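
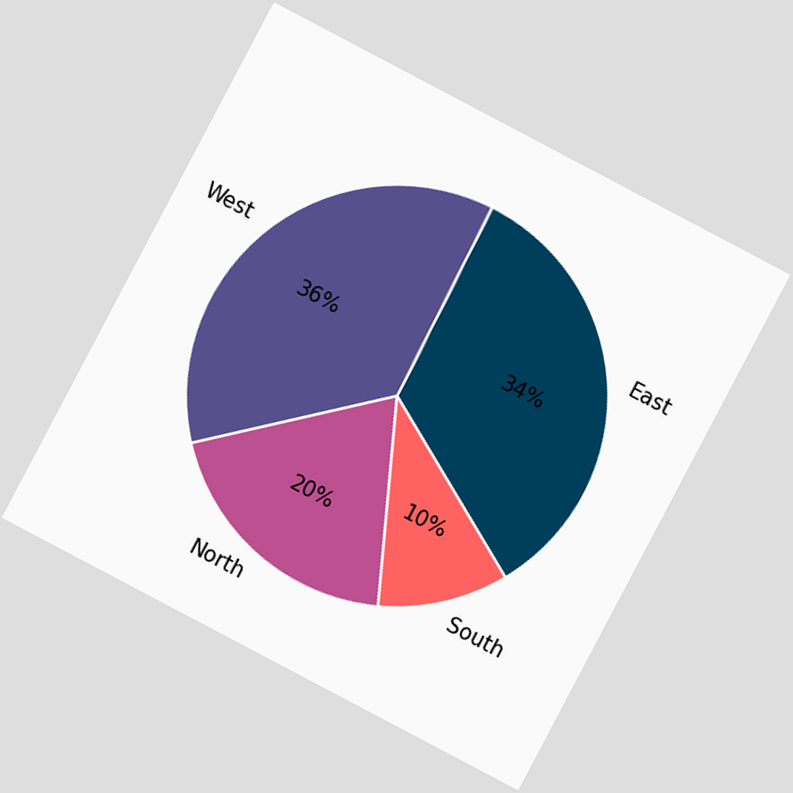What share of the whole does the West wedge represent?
36%

The chart is tilted about 28° clockwise. The West slice takes up 36% of the pie.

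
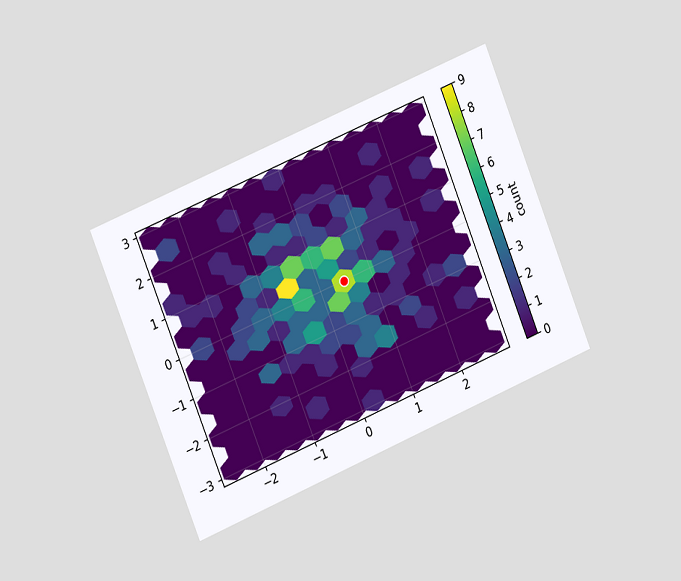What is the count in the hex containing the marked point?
8

The chart is tilted about 22° counter-clockwise and viewed slightly from the left. The marked hex reads 8 on the colorbar.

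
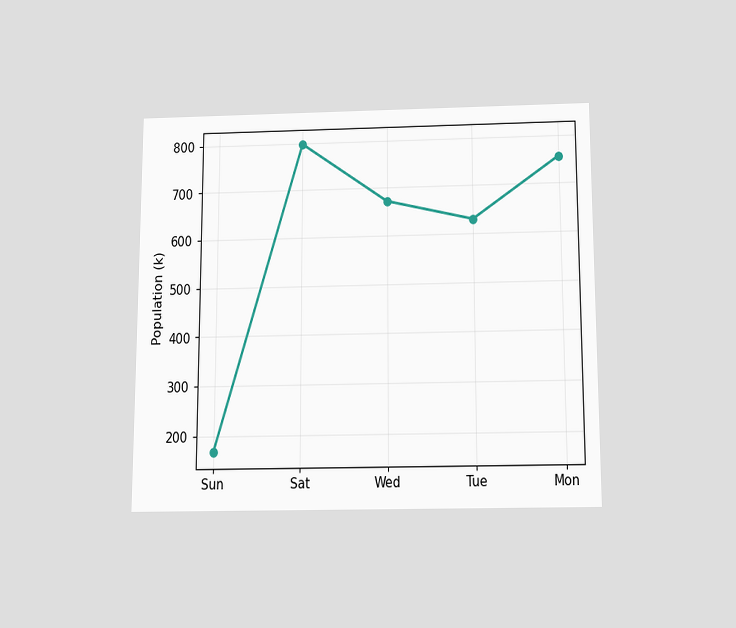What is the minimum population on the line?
168k

The chart is viewed slightly from below. The lowest point is at Sun, and reading across to the y-axis gives 168k.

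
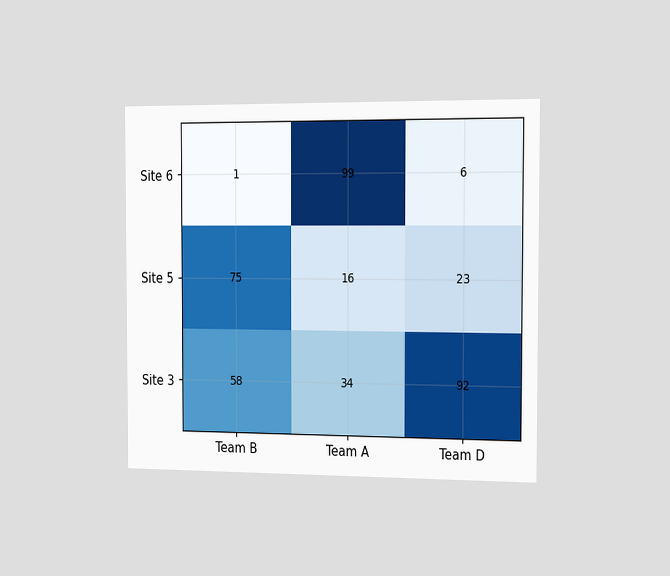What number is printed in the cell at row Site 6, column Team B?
1

The chart is viewed slightly from the right. The (Site 6, Team B) cell reads 1.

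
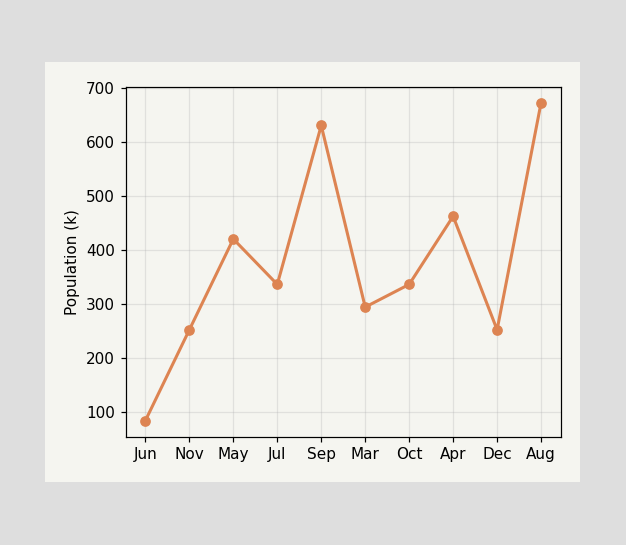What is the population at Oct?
336k

At Oct, the line is at 336k.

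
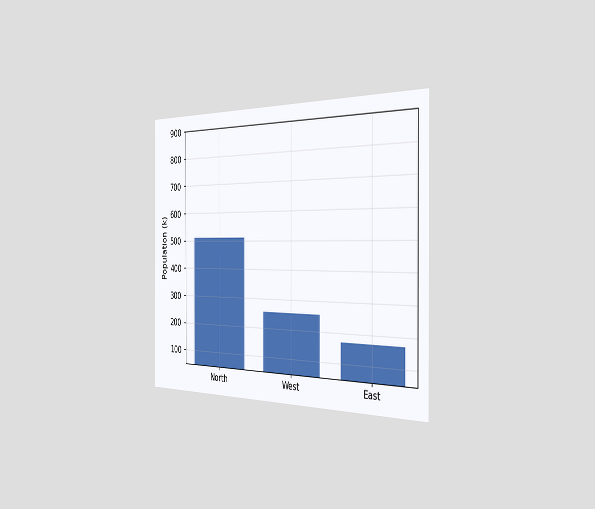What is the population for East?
The chart is viewed slightly from the right. Reading along the chart's y-axis, the East bar reaches 170k.

170k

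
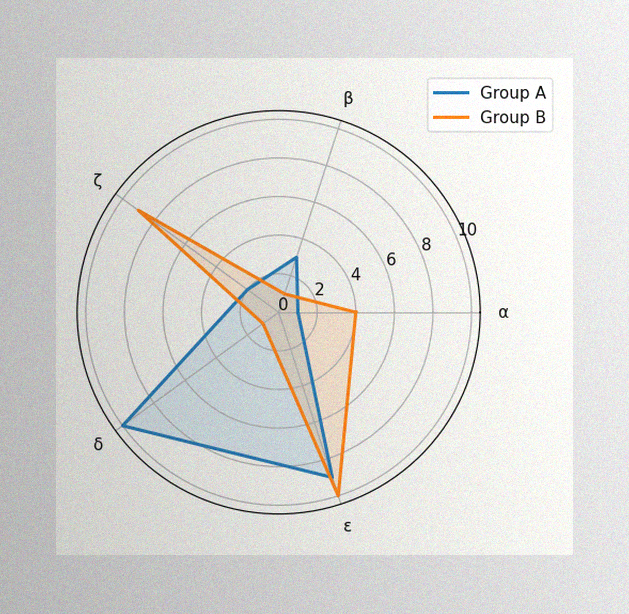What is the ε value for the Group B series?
10

The image has some photo noise and uneven lighting. On the ε axis, Group B reaches 10.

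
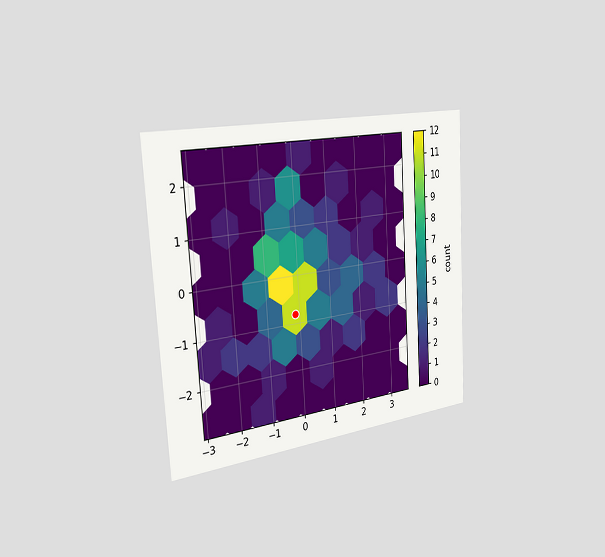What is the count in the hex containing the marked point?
The chart is tilted about 3° counter-clockwise and viewed slightly from the left. The marked hex reads 11 on the colorbar.

11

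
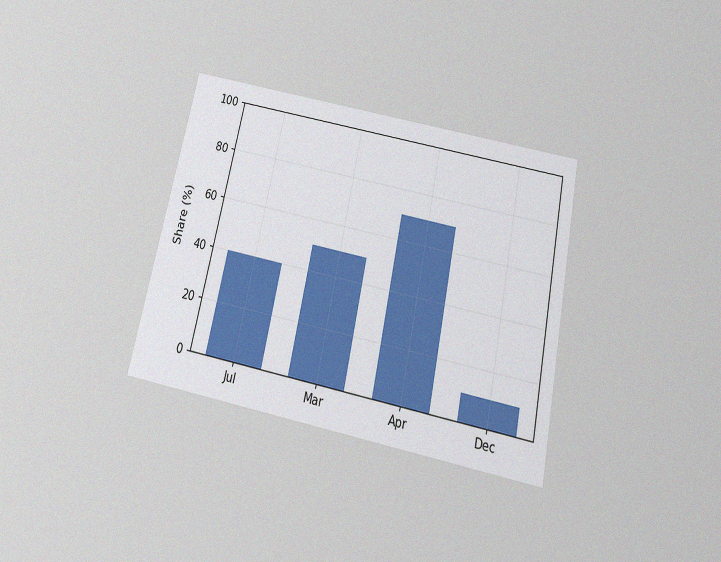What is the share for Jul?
The chart is tilted about 12° clockwise and viewed slightly from below, with some photo noise. Reading along the chart's y-axis, the Jul bar reaches 40%.

40%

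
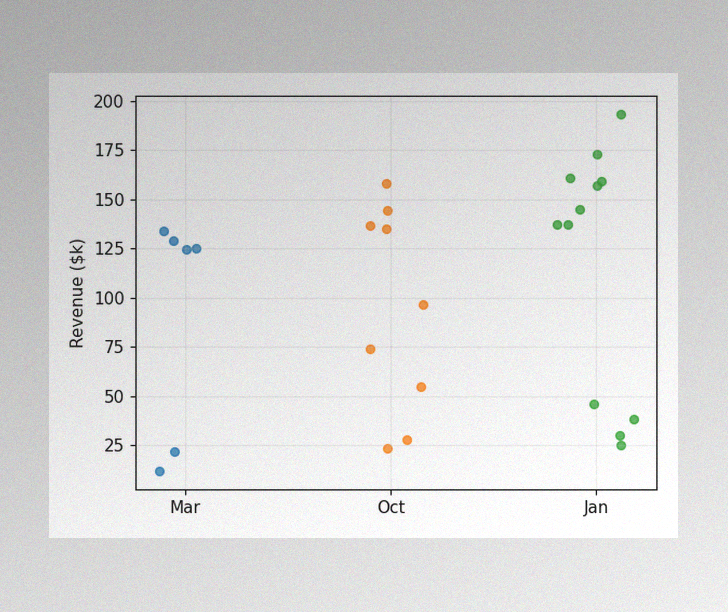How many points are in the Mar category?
The image has some photo noise and uneven lighting. Counting the markers in the Mar column gives 6.

6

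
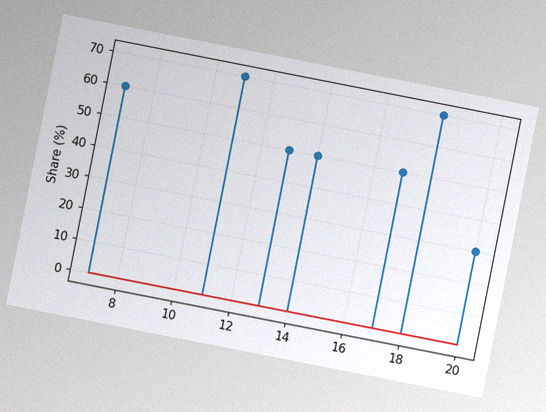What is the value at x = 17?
The chart is tilted about 11° clockwise, with some photo noise. The stem at x=17 reaches 50%.

50%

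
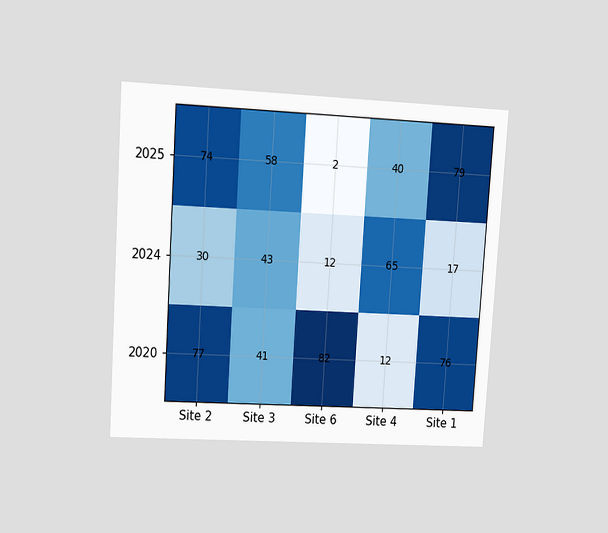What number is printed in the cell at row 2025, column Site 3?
The chart is tilted about 4° clockwise and viewed at a slight angle. The (2025, Site 3) cell reads 58.

58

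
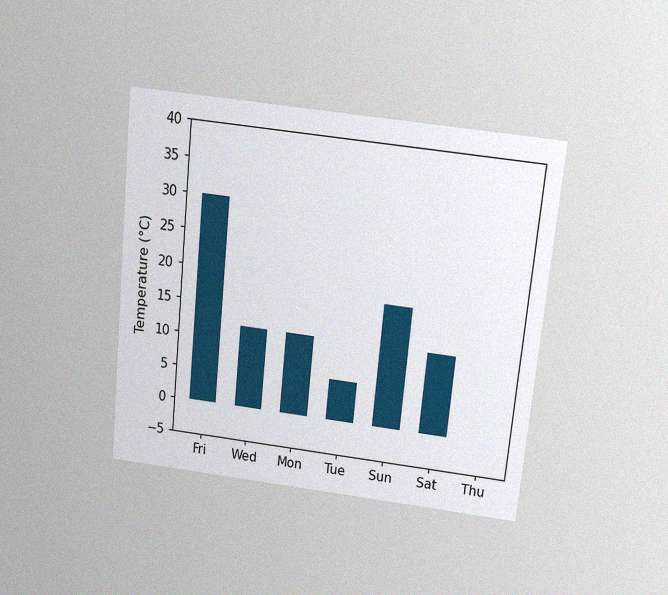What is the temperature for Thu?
0°C

The chart is tilted about 6° clockwise and viewed slightly from above, with some photo noise. Reading along the chart's y-axis, the Thu bar reaches 0°C.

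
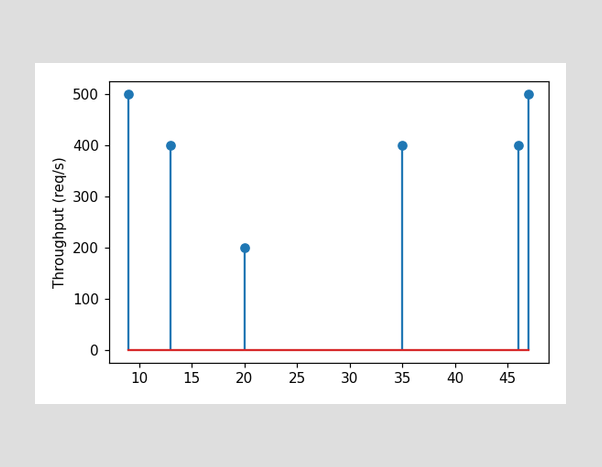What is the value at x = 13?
400req/s

The stem at x=13 reaches 400req/s.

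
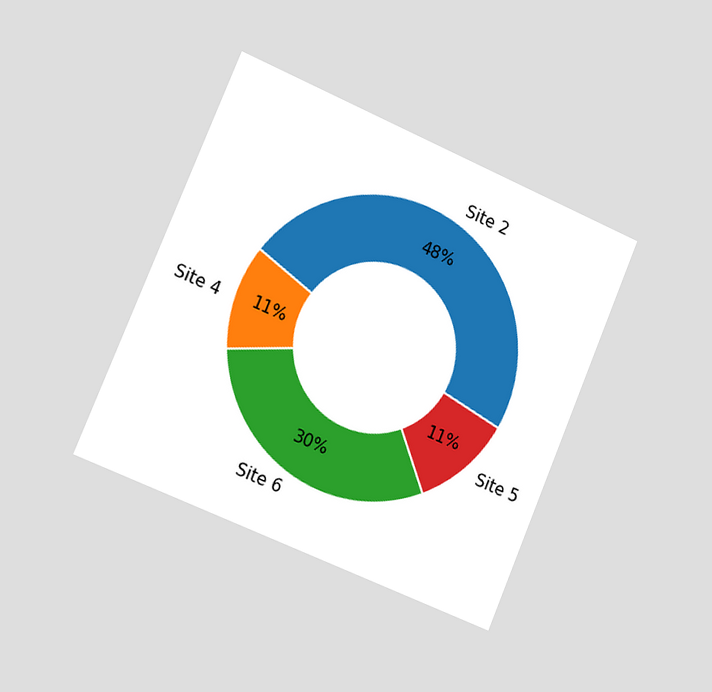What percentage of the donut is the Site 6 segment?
30%

The chart is tilted about 23° clockwise and viewed slightly from the left. The Site 6 segment takes up 30% of the ring.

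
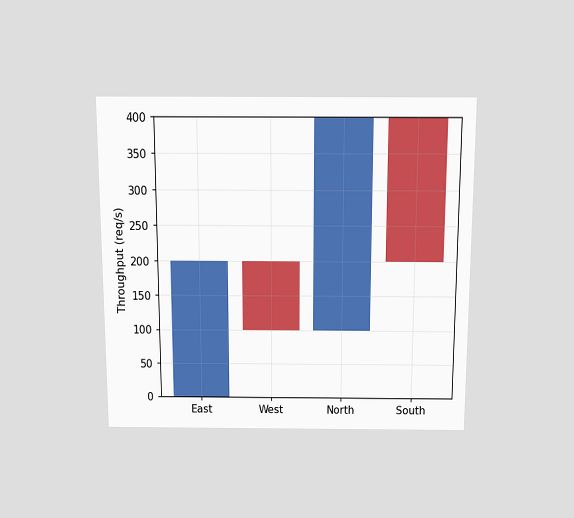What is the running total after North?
400req/s

The chart is viewed slightly from above. After North the running total reaches 400req/s.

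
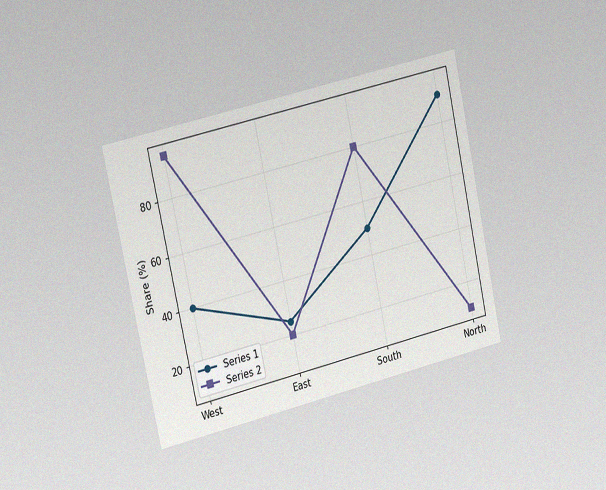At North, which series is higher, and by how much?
Series 1, by 80%

The chart is tilted about 12° counter-clockwise and viewed slightly from the left, with some photo noise. At North, Series 1 sits above the other line by 80%.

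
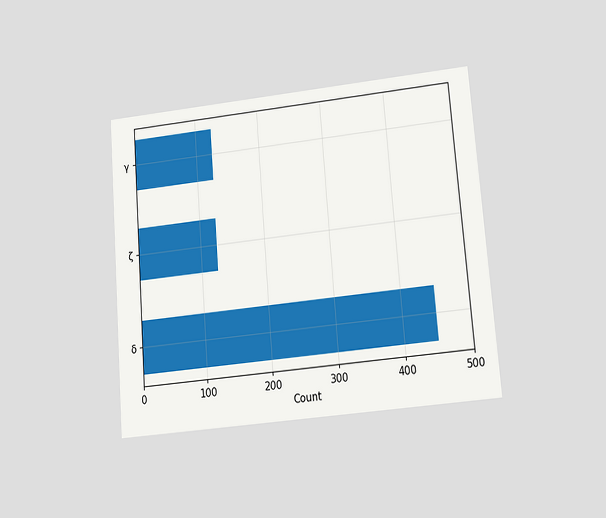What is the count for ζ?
The chart is tilted about 5° counter-clockwise and viewed at a slight angle. Reading along the chart's x-axis, the ζ bar reaches 125.

125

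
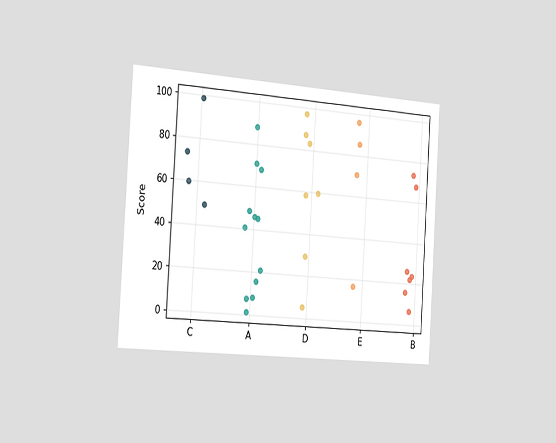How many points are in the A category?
12

The chart is tilted about 4° clockwise and viewed slightly from the left. Counting the markers in the A column gives 12.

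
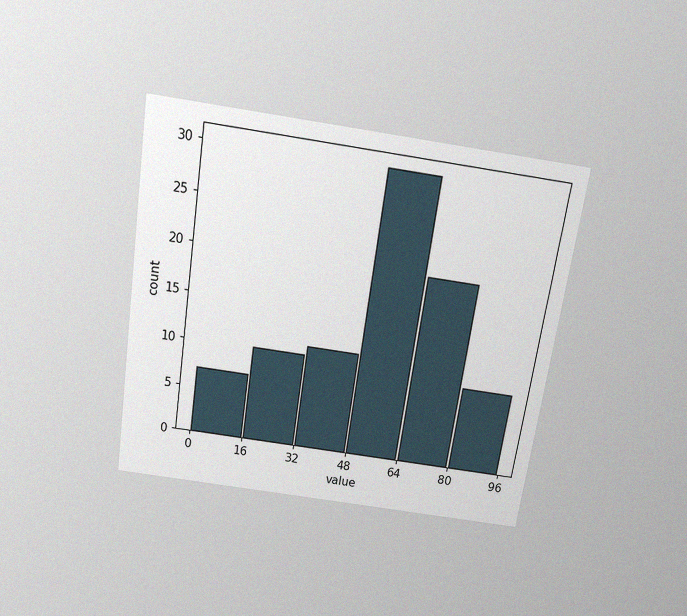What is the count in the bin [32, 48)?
The chart is tilted about 9° clockwise and viewed slightly from above, with some photo noise. The [32, 48) bin has height 11.

11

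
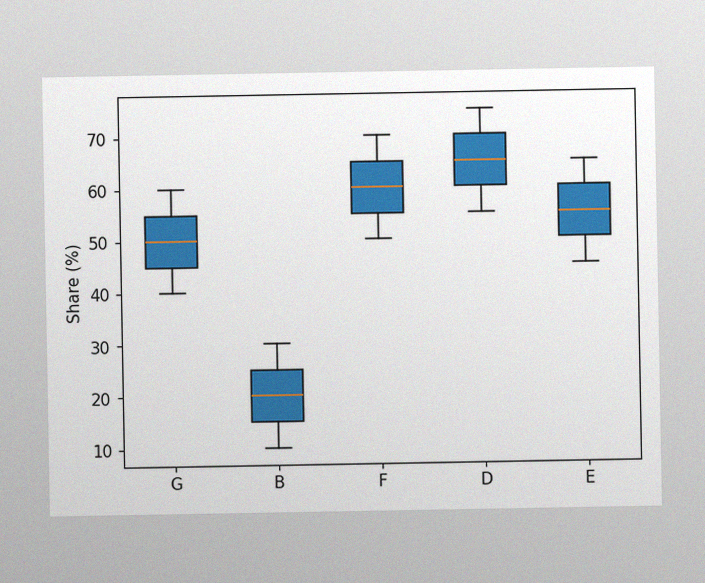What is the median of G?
50%

The image has some photo noise and uneven lighting. The median line in the G box sits at 50%.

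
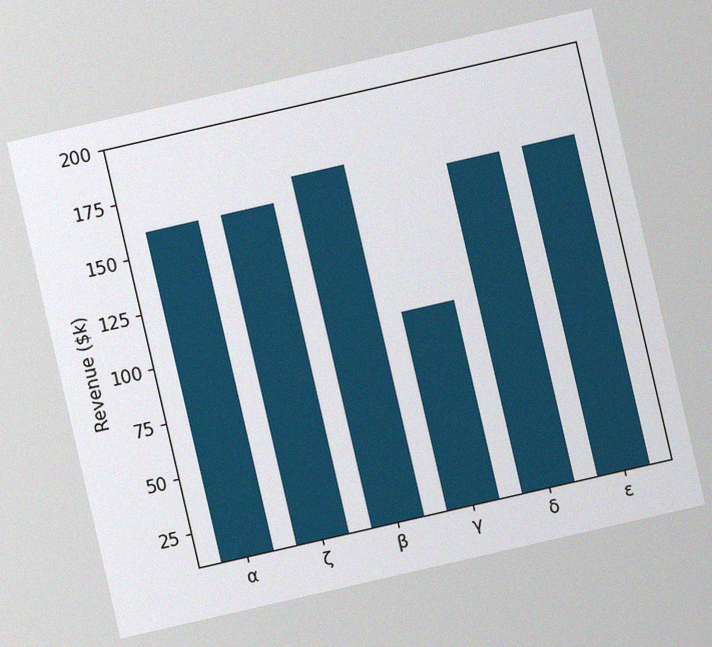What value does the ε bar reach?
The chart is tilted about 13° counter-clockwise, with some photo noise. Reading along the chart's y-axis, the ε bar reaches $160k.

$160k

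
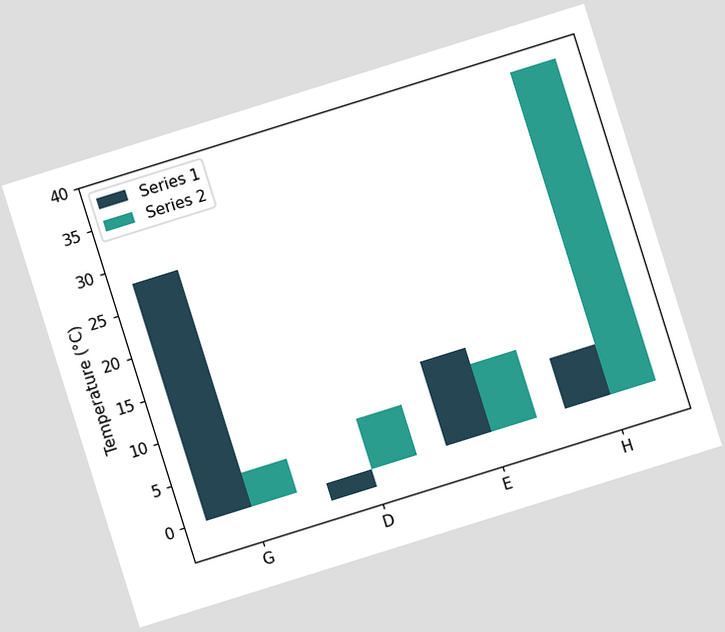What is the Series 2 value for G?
4°C

The chart is tilted about 17° counter-clockwise. The Series 2 bar at G reaches 4°C on the y-axis.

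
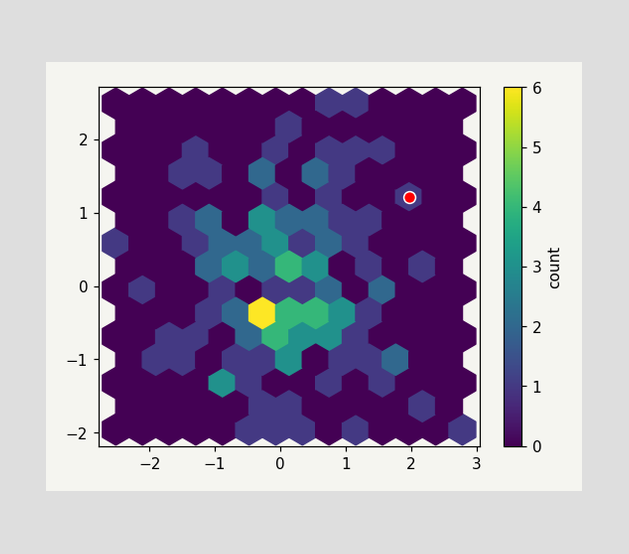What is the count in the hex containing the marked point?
The marked hex reads 1 on the colorbar.

1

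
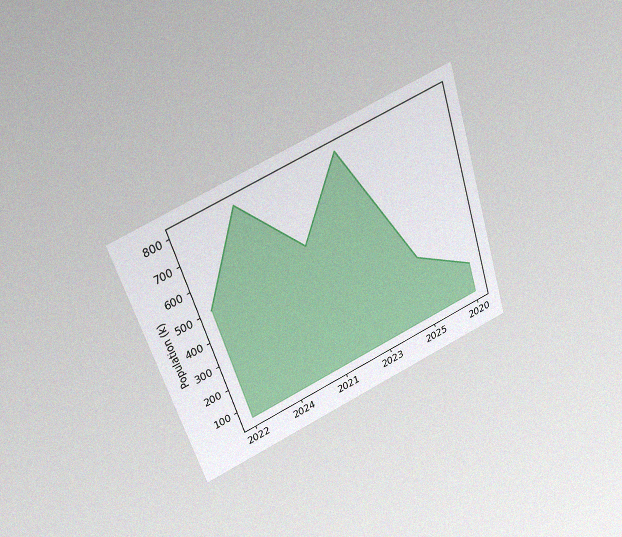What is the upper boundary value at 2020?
The chart is tilted about 18° counter-clockwise and viewed slightly from above, with some photo noise. At 2020 the upper boundary is at 168k.

168k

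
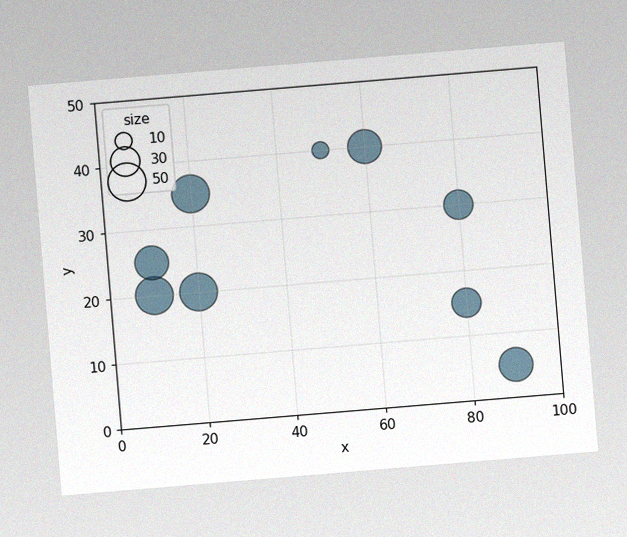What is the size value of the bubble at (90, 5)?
40

The chart is tilted about 5° counter-clockwise, with some photo noise. Matching the bubble at (90, 5) against the size legend gives 40.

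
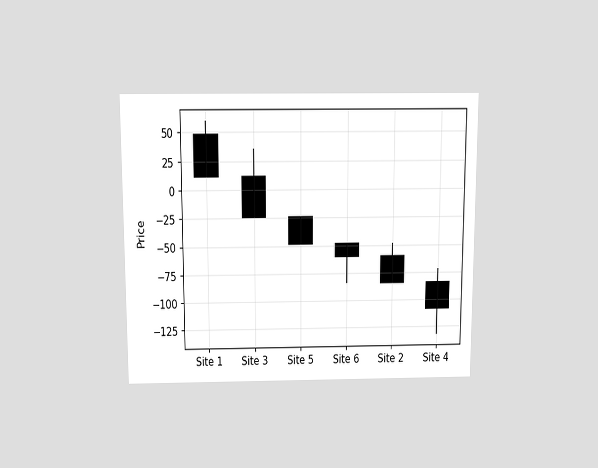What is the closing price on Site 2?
The chart is viewed slightly from above. The Site 2 candle closes at -84.

-84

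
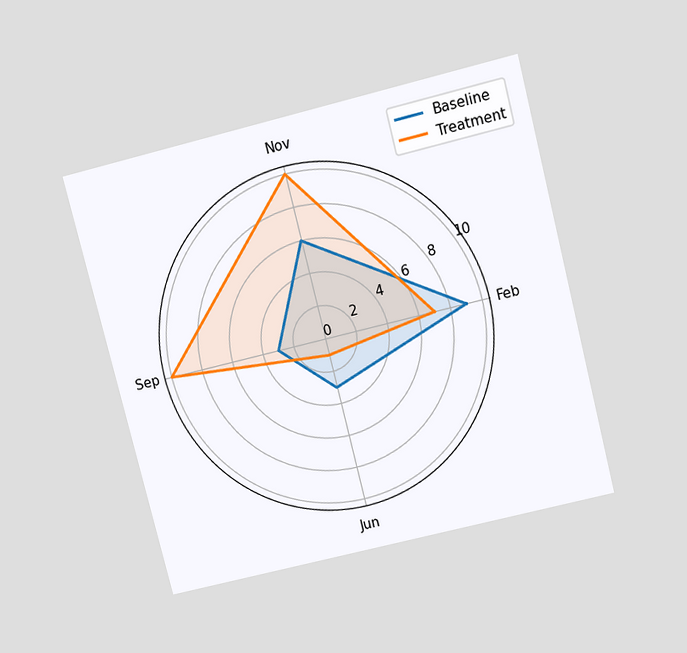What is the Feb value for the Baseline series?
9

The chart is tilted about 14° counter-clockwise and viewed slightly from above. On the Feb axis, Baseline reaches 9.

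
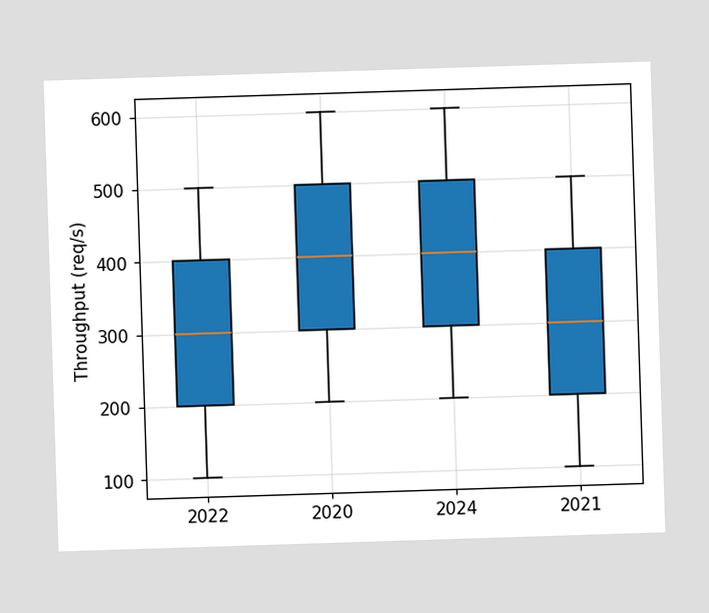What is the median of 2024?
400req/s

The median line in the 2024 box sits at 400req/s.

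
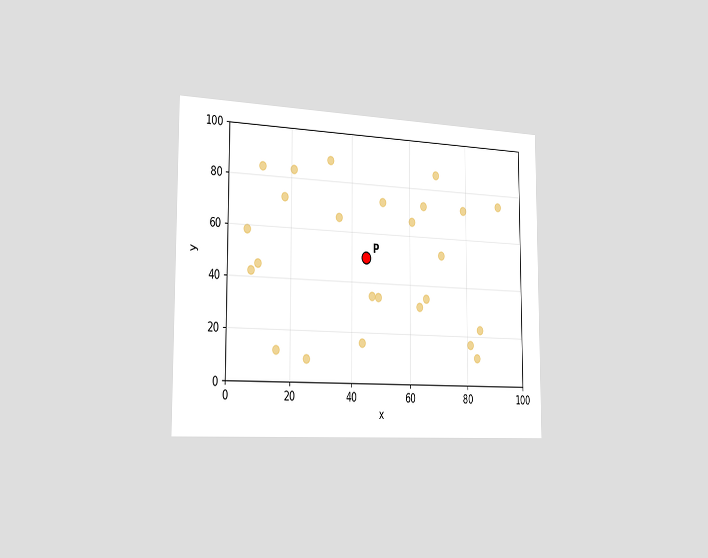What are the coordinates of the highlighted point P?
(45, 50)

The chart is viewed slightly from the left. Following the gridlines from P to each axis, P sits at (45, 50).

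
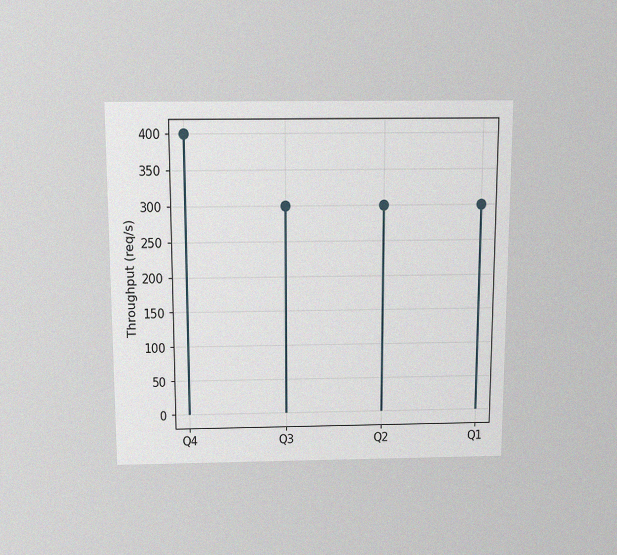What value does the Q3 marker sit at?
300req/s

The chart is viewed slightly from above, with some photo noise. The Q3 marker sits at 300req/s.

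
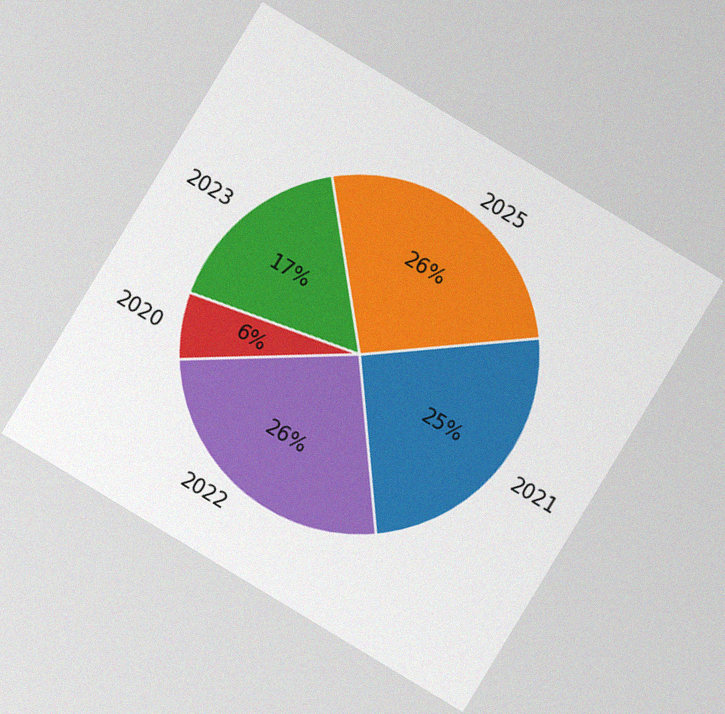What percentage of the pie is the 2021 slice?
The chart is tilted about 31° clockwise, with some photo noise. The 2021 slice takes up 25% of the pie.

25%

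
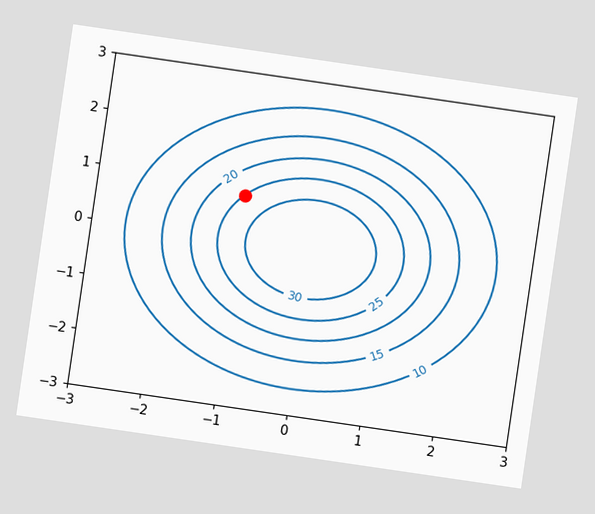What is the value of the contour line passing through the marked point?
The chart is tilted about 8° clockwise. The marked point sits on the contour labelled 25.

25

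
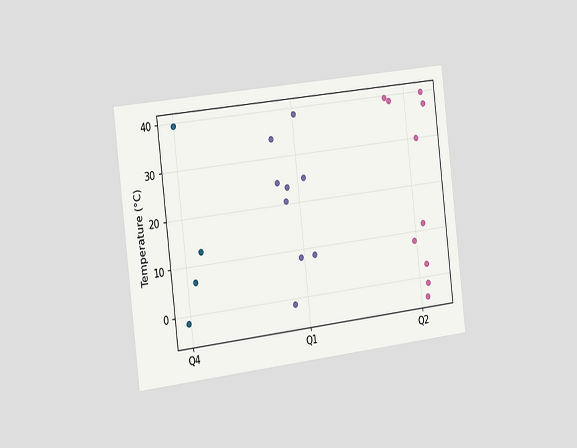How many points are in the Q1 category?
The chart is tilted about 7° counter-clockwise and viewed slightly from the left. Counting the markers in the Q1 column gives 9.

9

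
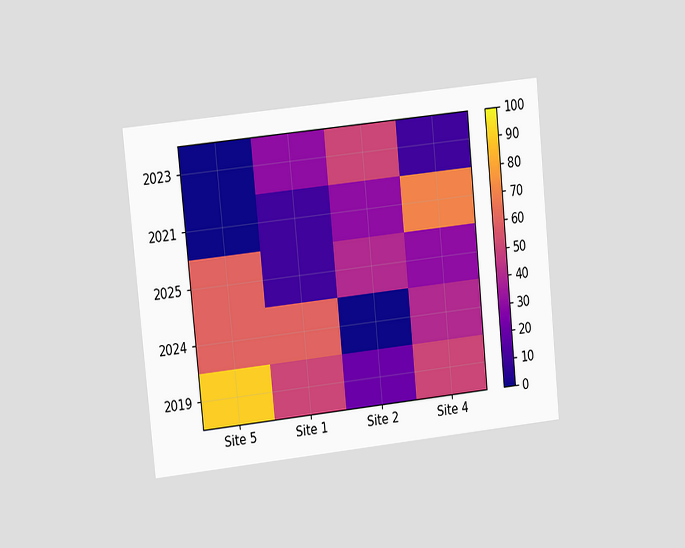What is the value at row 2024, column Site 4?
The chart is tilted about 6° counter-clockwise and viewed at a slight angle. Matching cell (2024, Site 4) against the colorbar gives 40.

40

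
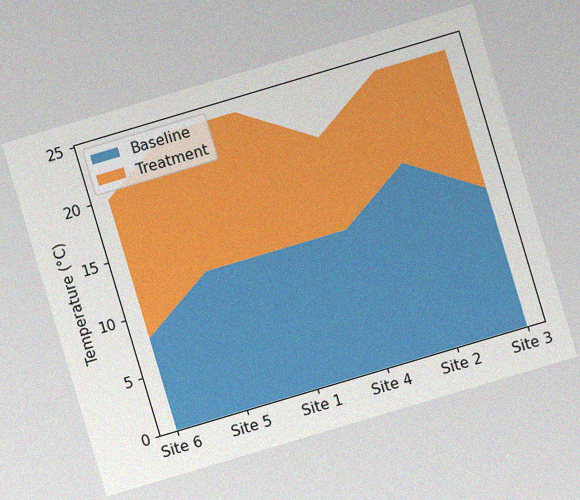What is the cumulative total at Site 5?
24°C

The chart is tilted about 17° counter-clockwise, with some photo noise. The stacked total at Site 5 reaches 24°C.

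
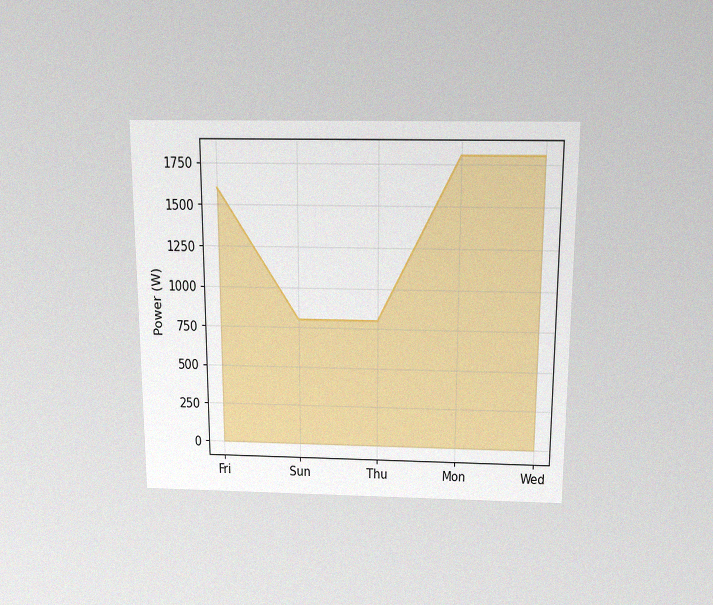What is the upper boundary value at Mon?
1800W

The chart is viewed slightly from above, with some photo noise. At Mon the upper boundary is at 1800W.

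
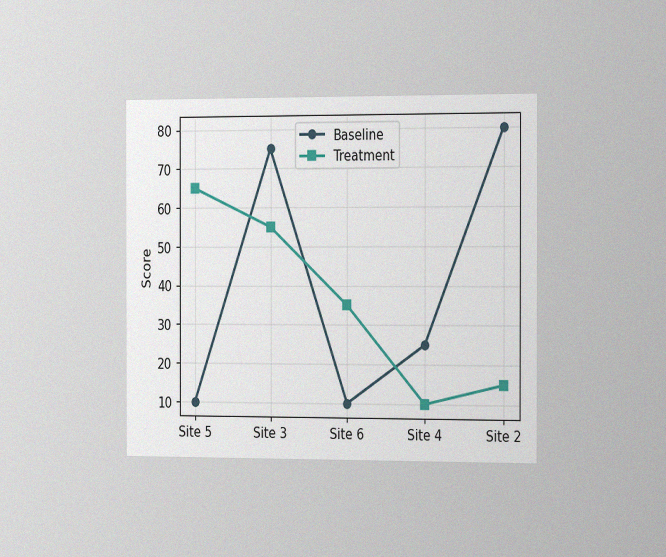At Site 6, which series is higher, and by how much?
The chart is viewed slightly from the right, with some photo noise. At Site 6, Treatment sits above the other line by 25.

Treatment, by 25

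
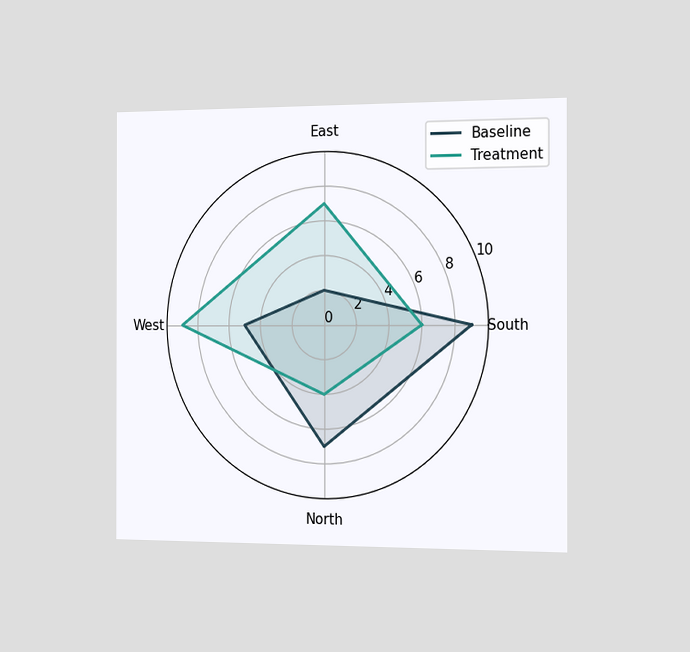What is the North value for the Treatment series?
The chart is viewed slightly from the right. On the North axis, Treatment reaches 4.

4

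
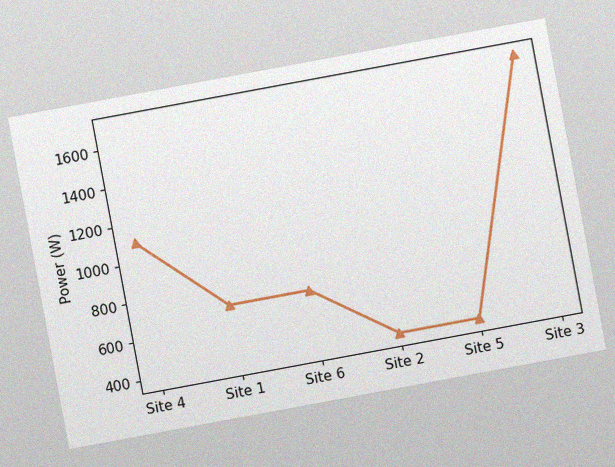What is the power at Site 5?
The chart is tilted about 11° counter-clockwise, with some photo noise. At Site 5, the line is at 400W.

400W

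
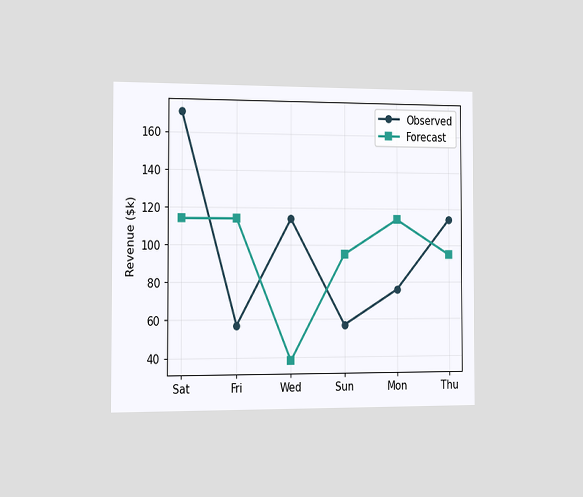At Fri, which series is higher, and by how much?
The chart is viewed slightly from the left. At Fri, Forecast sits above the other line by $57k.

Forecast, by $57k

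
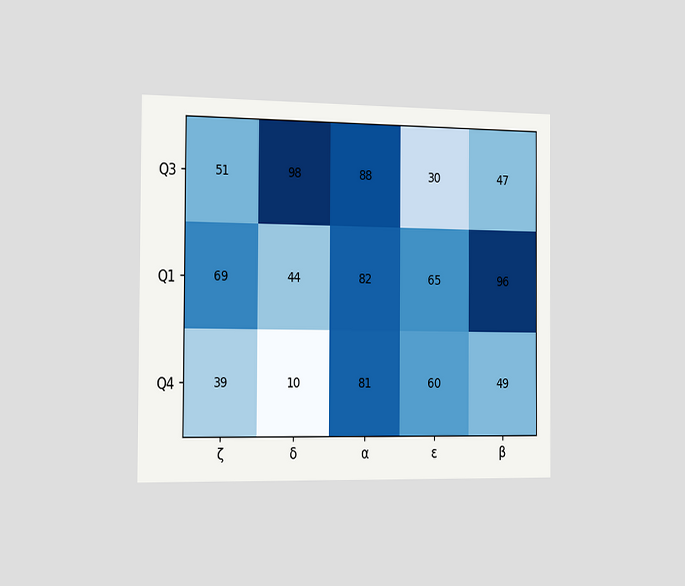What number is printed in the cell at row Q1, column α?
The chart is viewed slightly from the left. The (Q1, α) cell reads 82.

82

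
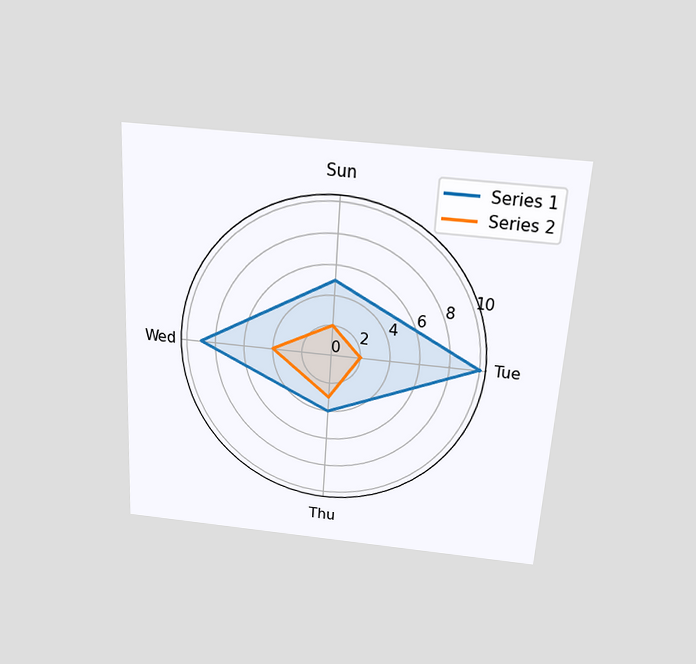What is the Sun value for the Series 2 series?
The chart is tilted about 3° clockwise and viewed slightly from above. On the Sun axis, Series 2 reaches 2.

2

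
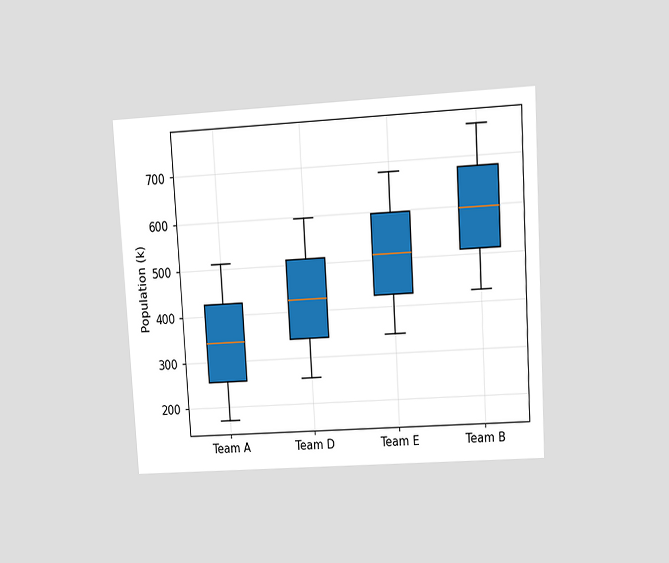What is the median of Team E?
The chart is tilted about 3° counter-clockwise and viewed at a slight angle. The median line in the Team E box sits at 510k.

510k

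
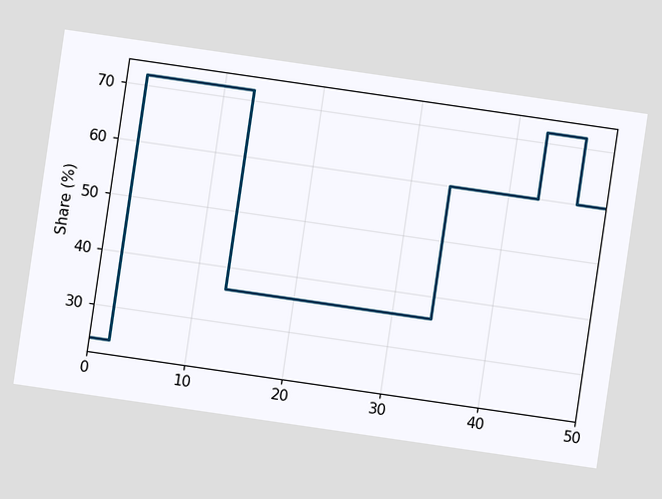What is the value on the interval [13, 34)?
The chart is tilted about 8° clockwise. On [13, 34) the step sits at 36%.

36%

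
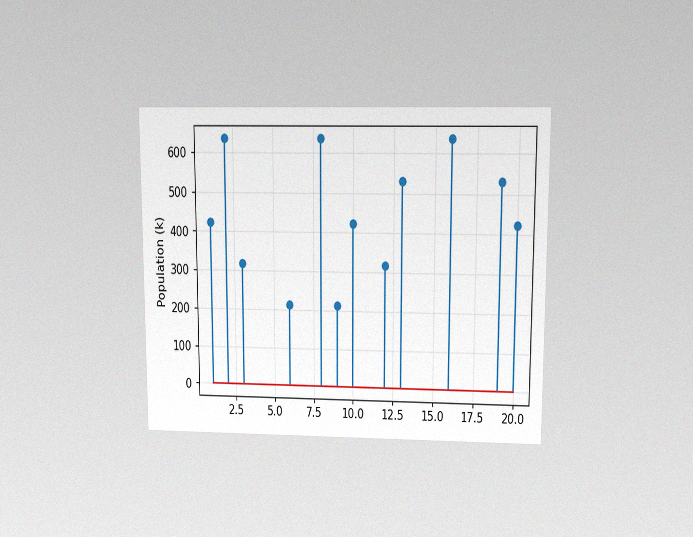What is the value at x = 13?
The chart is viewed at a slight angle, with some photo noise. The stem at x=13 reaches 530k.

530k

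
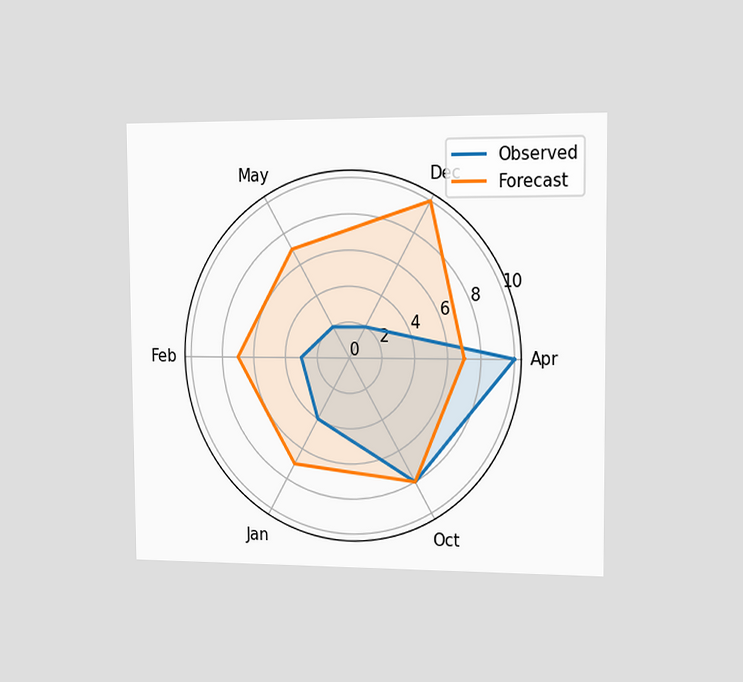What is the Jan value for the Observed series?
The chart is viewed slightly from the right. On the Jan axis, Observed reaches 4.

4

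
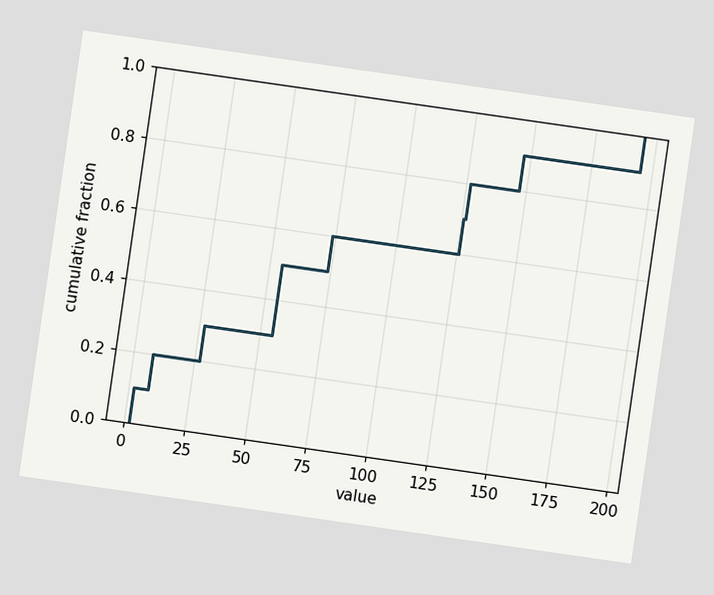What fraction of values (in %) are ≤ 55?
50%

The chart is tilted about 8° clockwise. At x=55 the ECDF step is at 50%.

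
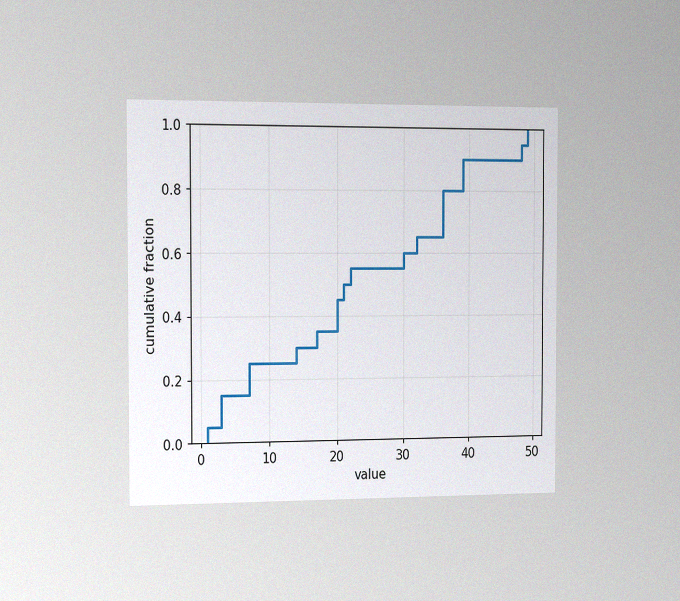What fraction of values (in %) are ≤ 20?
The chart is viewed slightly from the left, with some photo noise. At x=20 the ECDF step is at 45%.

45%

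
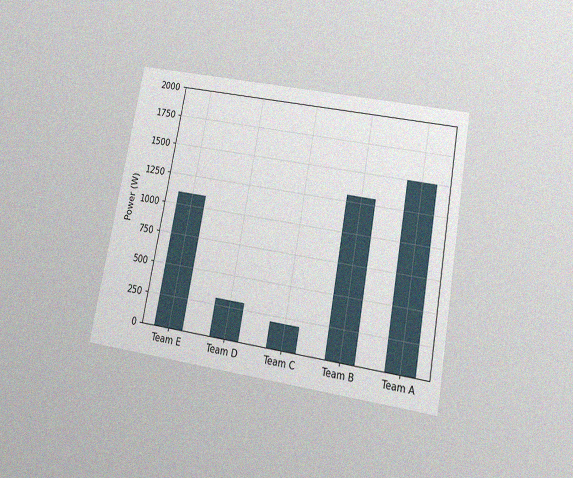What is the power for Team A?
1500W

The chart is tilted about 10° clockwise and viewed slightly from below, with some photo noise. Reading along the chart's y-axis, the Team A bar reaches 1500W.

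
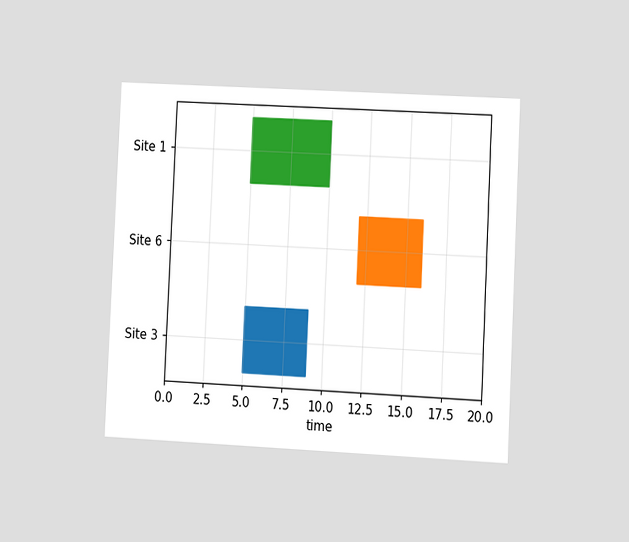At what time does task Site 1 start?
5

The chart is tilted about 3° clockwise and viewed at a slight angle. The Site 1 bar begins at t=5.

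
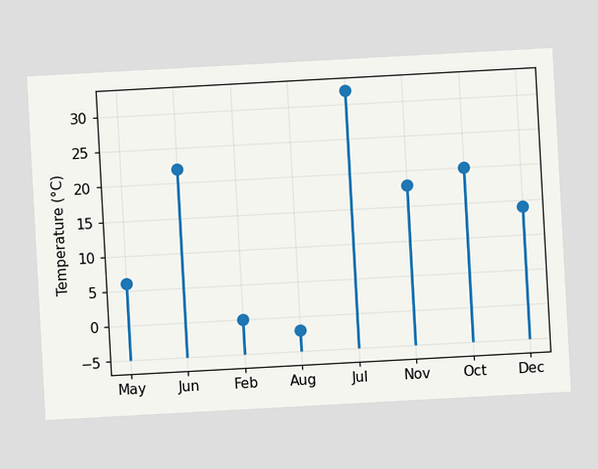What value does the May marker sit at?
6°C

The chart is tilted about 3° counter-clockwise. The May marker sits at 6°C.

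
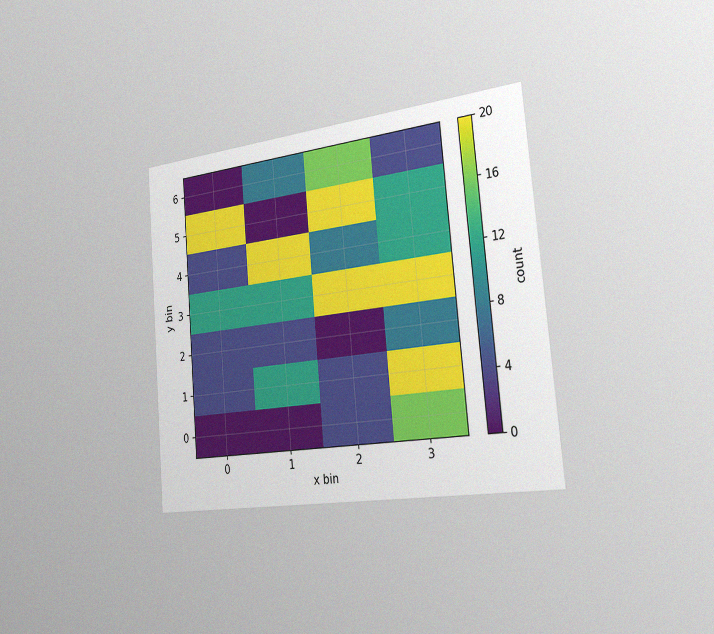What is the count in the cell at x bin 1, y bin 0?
0

The chart is tilted about 5° counter-clockwise and viewed slightly from the right, with some photo noise. Matching the cell (1, 0) against the colorbar gives 0.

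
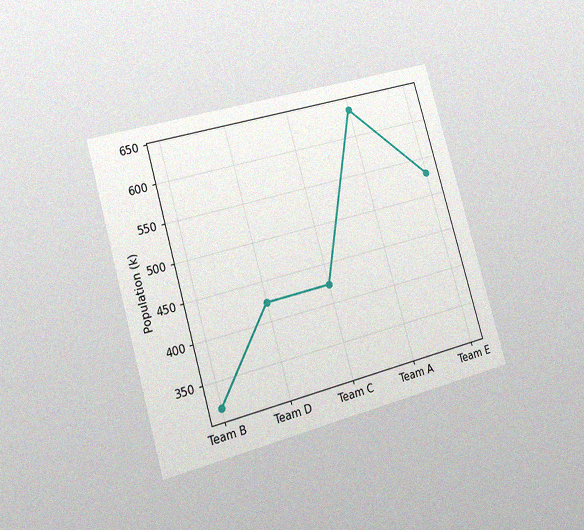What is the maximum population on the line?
636k

The chart is tilted about 16° counter-clockwise and viewed slightly from the left, with some photo noise. The highest point is at Team A, and reading across to the y-axis gives 636k.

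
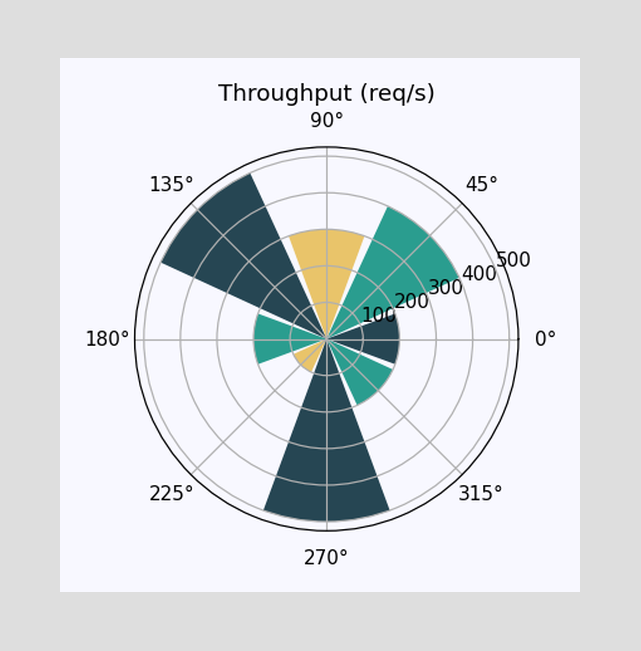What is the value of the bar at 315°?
The bar at 315° reaches 200req/s on the radial axis.

200req/s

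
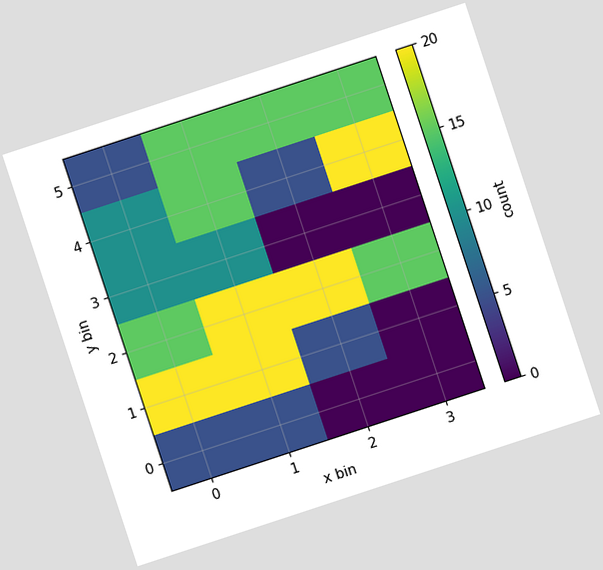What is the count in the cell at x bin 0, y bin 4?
The chart is tilted about 18° counter-clockwise. Matching the cell (0, 4) against the colorbar gives 10.

10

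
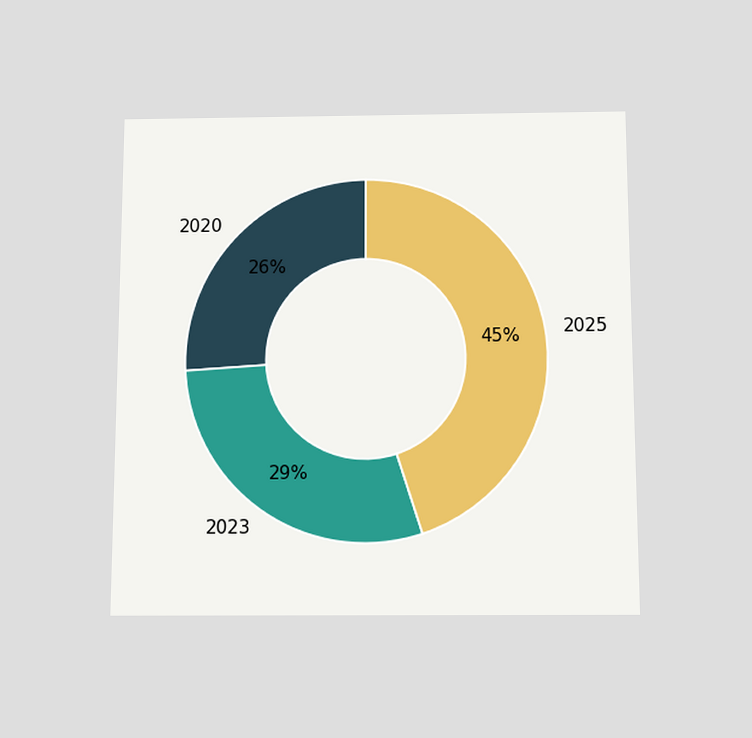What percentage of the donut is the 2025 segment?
45%

The chart is viewed slightly from below. The 2025 segment takes up 45% of the ring.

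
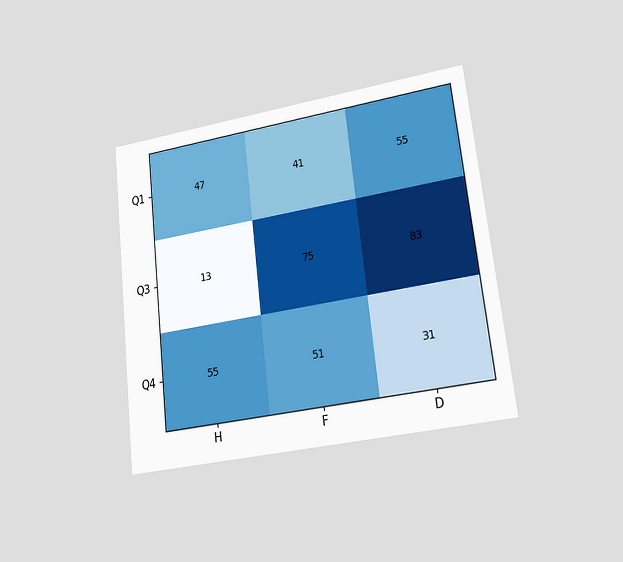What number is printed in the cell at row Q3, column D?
The chart is tilted about 6° counter-clockwise and viewed at a slight angle. The (Q3, D) cell reads 83.

83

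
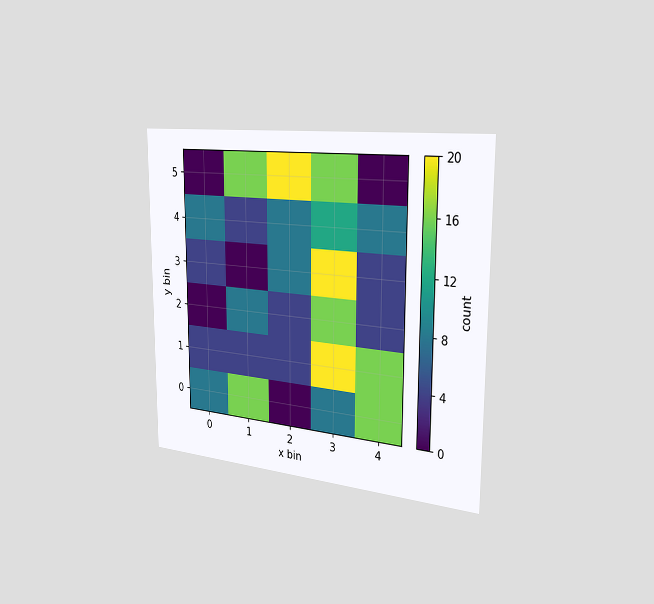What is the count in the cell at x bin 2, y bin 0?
The chart is viewed slightly from the right. Matching the cell (2, 0) against the colorbar gives 0.

0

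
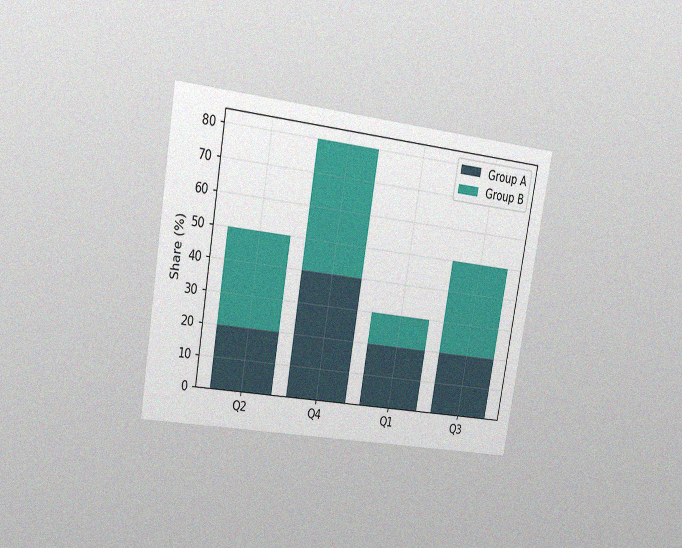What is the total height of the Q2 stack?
50%

The chart is tilted about 10° clockwise and viewed slightly from the left, with some photo noise. The Q2 stack's top reaches 50% on the y-axis.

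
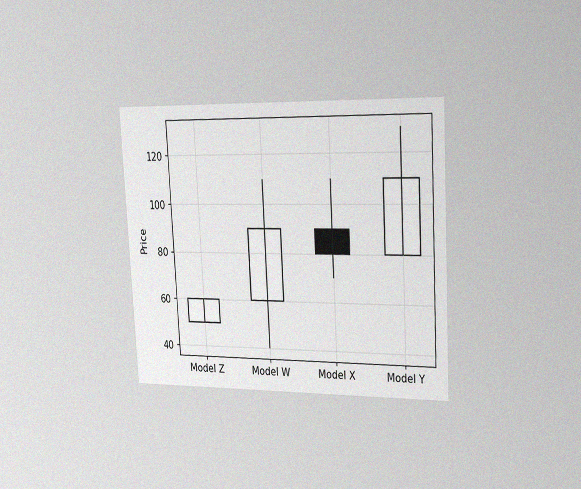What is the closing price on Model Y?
The chart is tilted about 3° counter-clockwise and viewed slightly from the right, with some photo noise. The Model Y candle closes at 110.

110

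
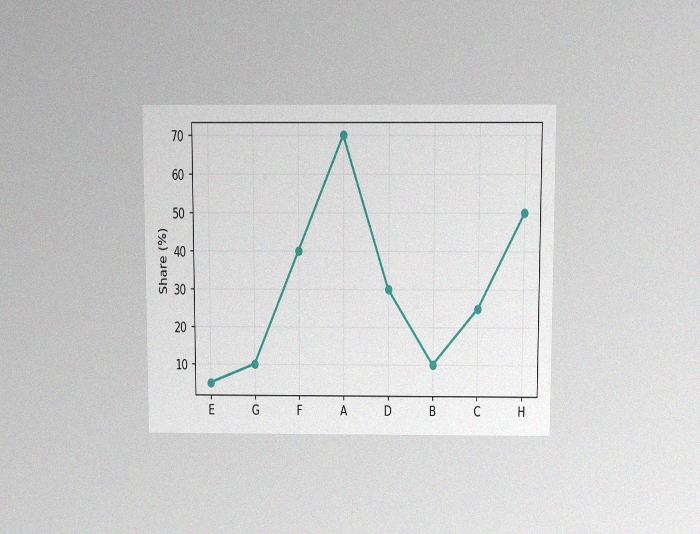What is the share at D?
The chart is viewed slightly from above, with some photo noise. At D, the line is at 30%.

30%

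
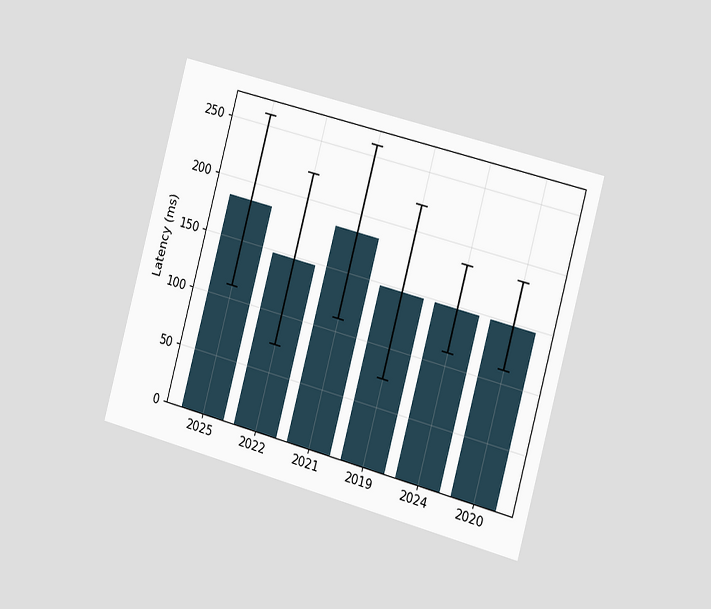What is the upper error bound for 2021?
259ms

The chart is tilted about 15° clockwise and viewed slightly from the right. The 2021 bar's upper whisker reaches 259ms.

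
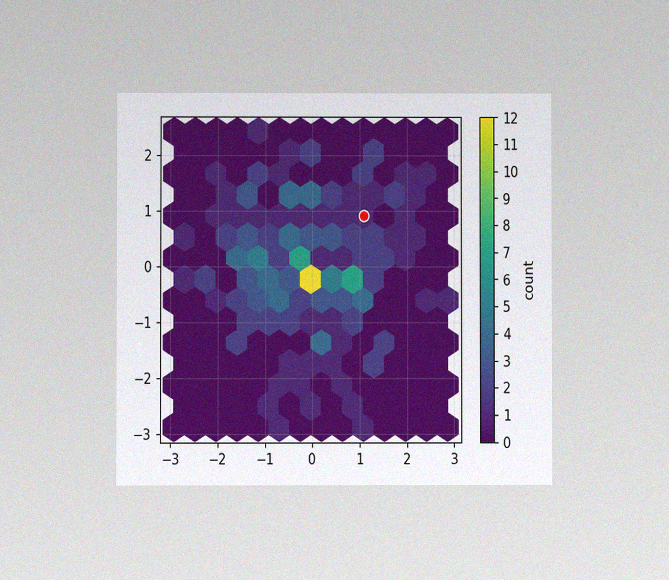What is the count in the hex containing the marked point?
1

The chart is viewed at a slight angle, with some photo noise. The marked hex reads 1 on the colorbar.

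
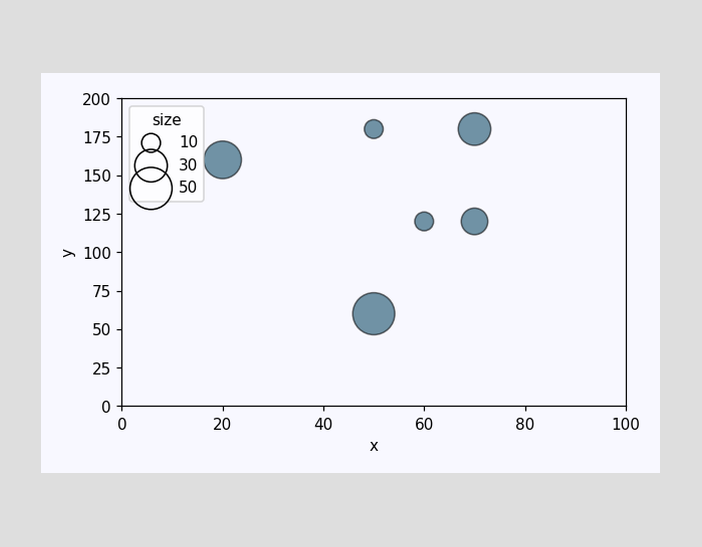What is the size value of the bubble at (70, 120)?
20

Matching the bubble at (70, 120) against the size legend gives 20.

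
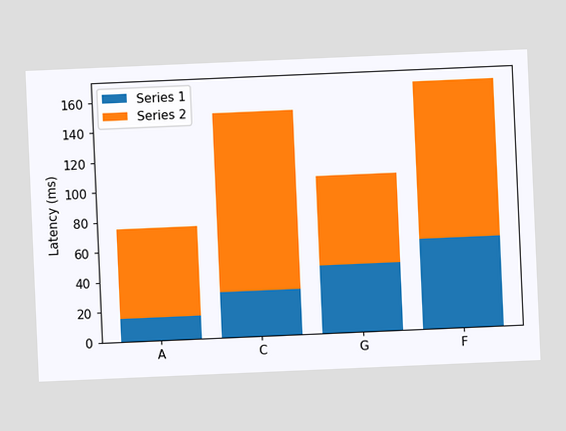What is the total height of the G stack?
The chart is tilted about 2° counter-clockwise. The G stack's top reaches 105ms on the y-axis.

105ms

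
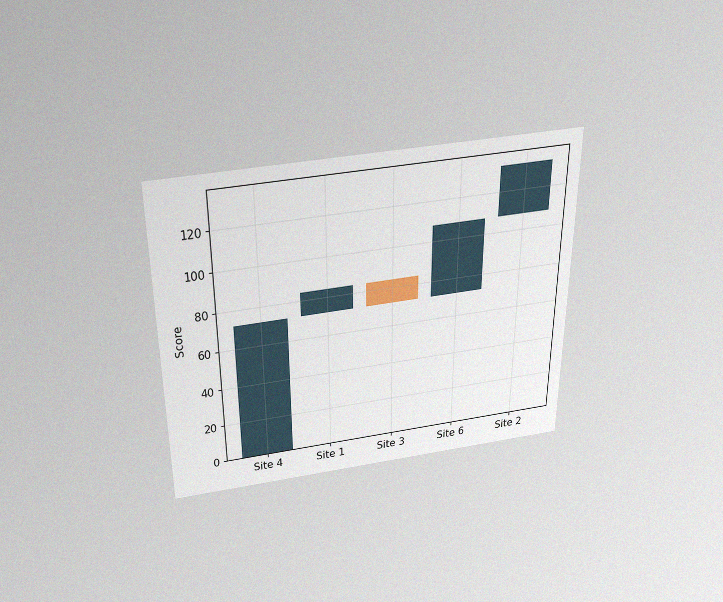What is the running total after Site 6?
108

The chart is viewed slightly from above, with some photo noise. After Site 6 the running total reaches 108.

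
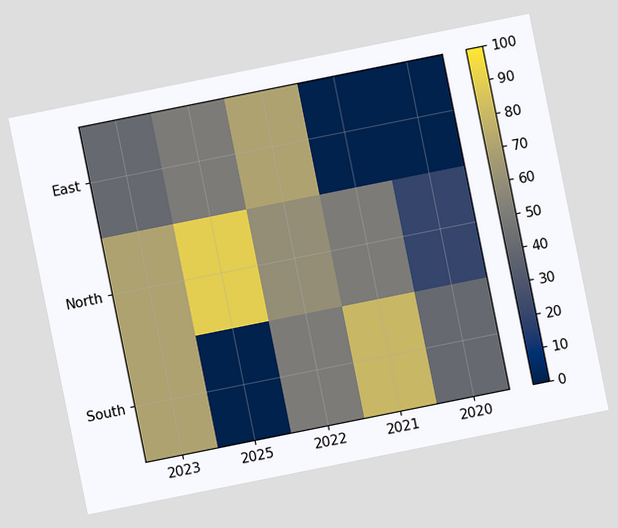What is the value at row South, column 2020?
The chart is tilted about 11° counter-clockwise. Matching cell (South, 2020) against the colorbar gives 40.

40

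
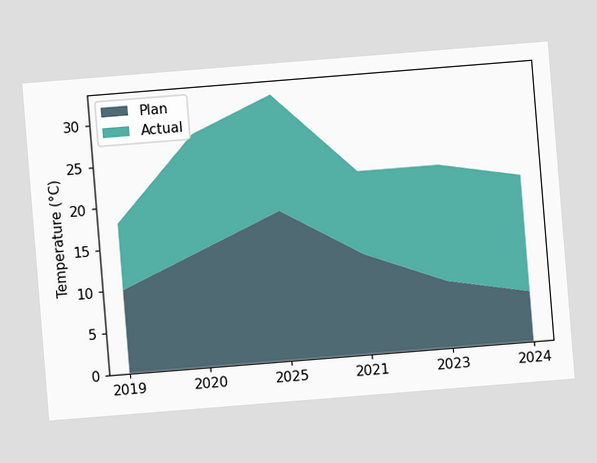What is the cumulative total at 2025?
The chart is tilted about 5° counter-clockwise. The stacked total at 2025 reaches 32°C.

32°C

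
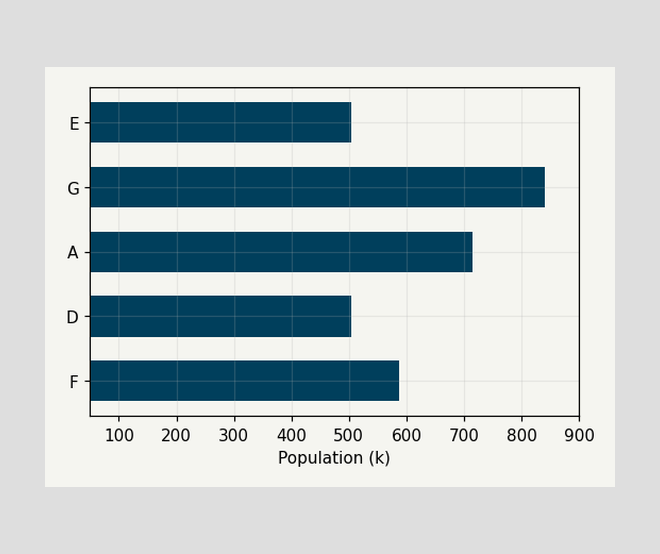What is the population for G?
Reading along the chart's x-axis, the G bar reaches 840k.

840k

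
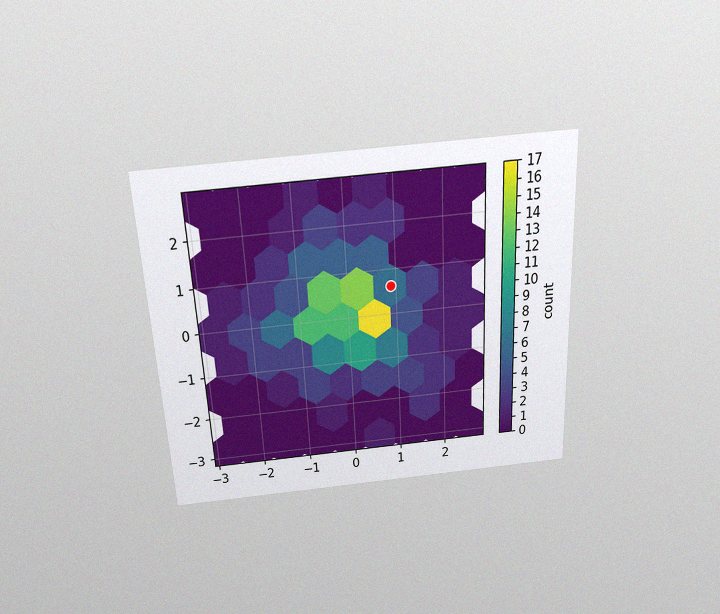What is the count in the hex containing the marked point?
The chart is tilted about 3° counter-clockwise and viewed slightly from above, with some photo noise. The marked hex reads 6 on the colorbar.

6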